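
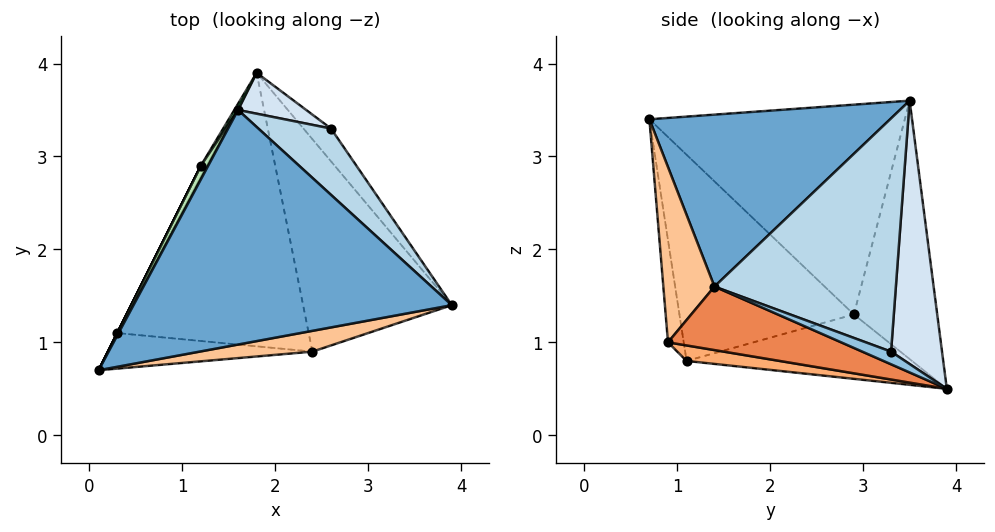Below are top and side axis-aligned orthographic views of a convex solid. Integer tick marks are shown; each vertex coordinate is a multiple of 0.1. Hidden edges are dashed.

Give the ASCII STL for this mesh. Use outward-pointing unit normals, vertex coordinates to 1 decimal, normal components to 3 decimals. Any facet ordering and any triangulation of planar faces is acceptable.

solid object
 facet normal 0.453 -0.303 0.839
  outer loop
   vertex 1.6 3.5 3.6
   vertex 0.1 0.7 3.4
   vertex 3.9 1.4 1.6
  endloop
 endfacet
 facet normal 0.417 -0.049 -0.908
  outer loop
   vertex 2.6 3.3 0.9
   vertex 3.9 1.4 1.6
   vertex 1.8 3.9 0.5
  endloop
 endfacet
 facet normal 0.759 0.606 0.236
  outer loop
   vertex 2.6 3.3 0.9
   vertex 1.6 3.5 3.6
   vertex 3.9 1.4 1.6
  endloop
 endfacet
 facet normal 0.548 0.825 0.142
  outer loop
   vertex 2.6 3.3 0.9
   vertex 1.8 3.9 0.5
   vertex 1.6 3.5 3.6
  endloop
 endfacet
 facet normal 0.392 -0.075 -0.917
  outer loop
   vertex 2.4 0.9 1.0
   vertex 1.8 3.9 0.5
   vertex 3.9 1.4 1.6
  endloop
 endfacet
 facet normal 0.080 -0.148 -0.986
  outer loop
   vertex 2.4 0.9 1.0
   vertex 0.3 1.1 0.8
   vertex 1.8 3.9 0.5
  endloop
 endfacet
 facet normal 0.253 -0.954 0.163
  outer loop
   vertex 2.4 0.9 1.0
   vertex 3.9 1.4 1.6
   vertex 0.1 0.7 3.4
  endloop
 endfacet
 facet normal -0.079 -0.984 -0.157
  outer loop
   vertex 2.4 0.9 1.0
   vertex 0.1 0.7 3.4
   vertex 0.3 1.1 0.8
  endloop
 endfacet
 facet normal -0.853 0.522 0.012
  outer loop
   vertex 1.2 2.9 1.3
   vertex 1.6 3.5 3.6
   vertex 1.8 3.9 0.5
  endloop
 endfacet
 facet normal -0.882 0.464 -0.082
  outer loop
   vertex 1.2 2.9 1.3
   vertex 1.8 3.9 0.5
   vertex 0.3 1.1 0.8
  endloop
 endfacet
 facet normal -0.882 0.470 0.031
  outer loop
   vertex 1.2 2.9 1.3
   vertex 0.1 0.7 3.4
   vertex 1.6 3.5 3.6
  endloop
 endfacet
 facet normal -0.894 0.447 0.000
  outer loop
   vertex 1.2 2.9 1.3
   vertex 0.3 1.1 0.8
   vertex 0.1 0.7 3.4
  endloop
 endfacet
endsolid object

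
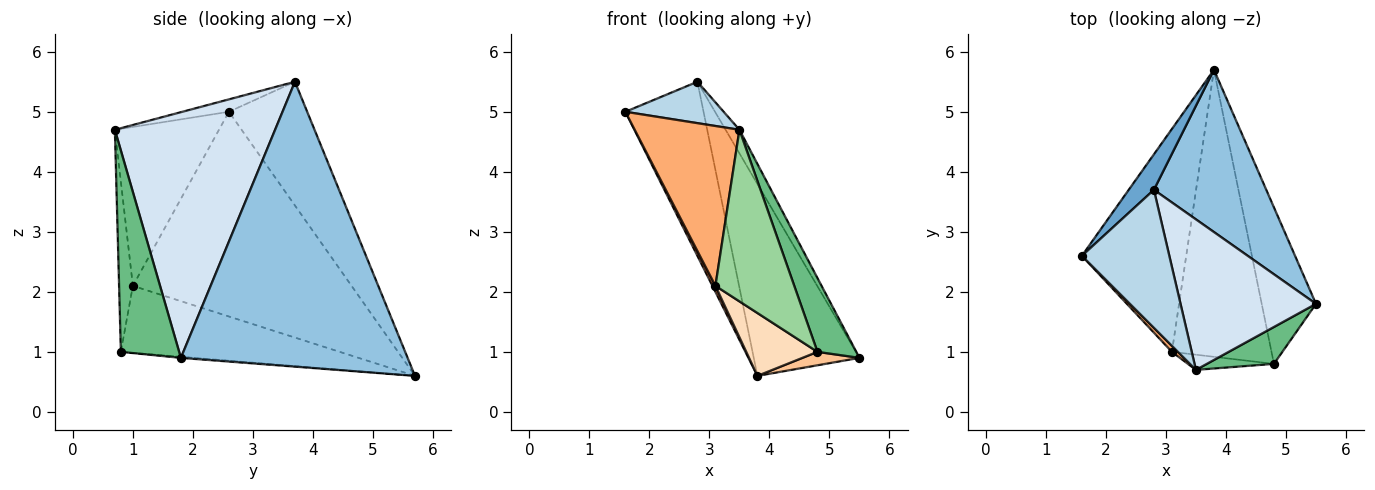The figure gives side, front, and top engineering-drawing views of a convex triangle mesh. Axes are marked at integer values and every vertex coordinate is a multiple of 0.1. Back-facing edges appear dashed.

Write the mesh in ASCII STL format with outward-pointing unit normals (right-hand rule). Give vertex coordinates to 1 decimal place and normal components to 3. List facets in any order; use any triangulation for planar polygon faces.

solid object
 facet normal -0.700 0.699 0.142
  outer loop
   vertex 2.8 3.7 5.5
   vertex 3.8 5.7 0.6
   vertex 1.6 2.6 5.0
  endloop
 endfacet
 facet normal 0.853 0.398 0.337
  outer loop
   vertex 2.8 3.7 5.5
   vertex 5.5 1.8 0.9
   vertex 3.8 5.7 0.6
  endloop
 endfacet
 facet normal -0.135 -0.285 0.949
  outer loop
   vertex 3.5 0.7 4.7
   vertex 2.8 3.7 5.5
   vertex 1.6 2.6 5.0
  endloop
 endfacet
 facet normal 0.873 0.075 0.481
  outer loop
   vertex 3.5 0.7 4.7
   vertex 5.5 1.8 0.9
   vertex 2.8 3.7 5.5
  endloop
 endfacet
 facet normal -0.891 -0.012 -0.454
  outer loop
   vertex 3.1 1.0 2.1
   vertex 1.6 2.6 5.0
   vertex 3.8 5.7 0.6
  endloop
 endfacet
 facet normal -0.705 -0.709 0.027
  outer loop
   vertex 3.1 1.0 2.1
   vertex 3.5 0.7 4.7
   vertex 1.6 2.6 5.0
  endloop
 endfacet
 facet normal -0.020 -0.085 -0.996
  outer loop
   vertex 4.8 0.8 1.0
   vertex 3.8 5.7 0.6
   vertex 5.5 1.8 0.9
  endloop
 endfacet
 facet normal -0.549 -0.179 -0.816
  outer loop
   vertex 4.8 0.8 1.0
   vertex 3.1 1.0 2.1
   vertex 3.8 5.7 0.6
  endloop
 endfacet
 facet normal 0.802 -0.535 0.267
  outer loop
   vertex 4.8 0.8 1.0
   vertex 5.5 1.8 0.9
   vertex 3.5 0.7 4.7
  endloop
 endfacet
 facet normal -0.172 -0.981 -0.087
  outer loop
   vertex 4.8 0.8 1.0
   vertex 3.5 0.7 4.7
   vertex 3.1 1.0 2.1
  endloop
 endfacet
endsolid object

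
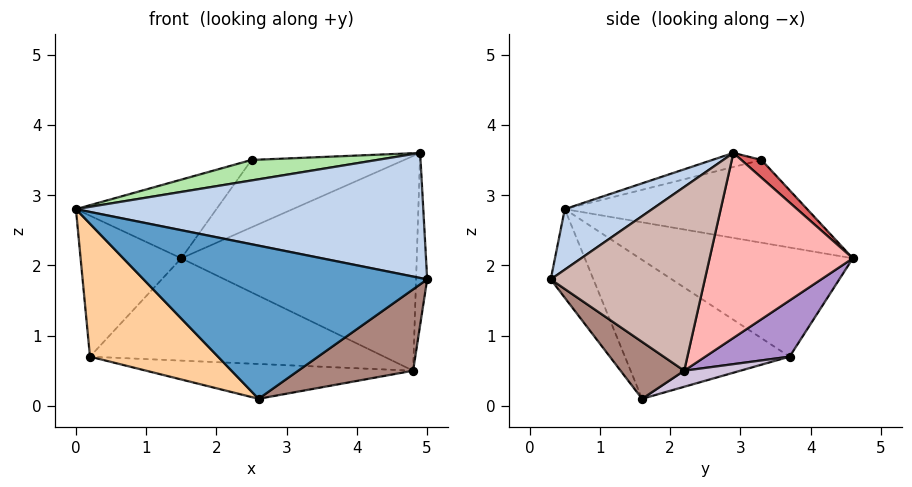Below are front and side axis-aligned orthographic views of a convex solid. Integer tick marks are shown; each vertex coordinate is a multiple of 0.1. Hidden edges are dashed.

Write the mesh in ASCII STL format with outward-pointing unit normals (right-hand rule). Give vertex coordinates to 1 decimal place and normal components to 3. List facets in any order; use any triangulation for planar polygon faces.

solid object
 facet normal -0.131 -0.868 -0.479
  outer loop
   vertex 2.6 1.6 0.1
   vertex 5.0 0.3 1.8
   vertex 0.0 0.5 2.8
  endloop
 endfacet
 facet normal 0.141 -0.560 0.817
  outer loop
   vertex 4.9 2.9 3.6
   vertex 0.0 0.5 2.8
   vertex 5.0 0.3 1.8
  endloop
 endfacet
 facet normal -0.787 0.372 0.492
  outer loop
   vertex 0.2 3.7 0.7
   vertex 0.0 0.5 2.8
   vertex 1.5 4.6 2.1
  endloop
 endfacet
 facet normal -0.555 -0.432 -0.711
  outer loop
   vertex 0.2 3.7 0.7
   vertex 2.6 1.6 0.1
   vertex 0.0 0.5 2.8
  endloop
 endfacet
 facet normal -0.587 0.340 0.735
  outer loop
   vertex 2.5 3.3 3.5
   vertex 1.5 4.6 2.1
   vertex 0.0 0.5 2.8
  endloop
 endfacet
 facet normal -0.071 -0.182 0.981
  outer loop
   vertex 2.5 3.3 3.5
   vertex 0.0 0.5 2.8
   vertex 4.9 2.9 3.6
  endloop
 endfacet
 facet normal 0.101 0.764 0.637
  outer loop
   vertex 2.5 3.3 3.5
   vertex 4.9 2.9 3.6
   vertex 1.5 4.6 2.1
  endloop
 endfacet
 facet normal 0.509 0.836 -0.205
  outer loop
   vertex 4.8 2.2 0.5
   vertex 1.5 4.6 2.1
   vertex 4.9 2.9 3.6
  endloop
 endfacet
 facet normal 0.207 0.724 -0.658
  outer loop
   vertex 4.8 2.2 0.5
   vertex 0.2 3.7 0.7
   vertex 1.5 4.6 2.1
  endloop
 endfacet
 facet normal 0.074 0.351 -0.933
  outer loop
   vertex 4.8 2.2 0.5
   vertex 2.6 1.6 0.1
   vertex 0.2 3.7 0.7
  endloop
 endfacet
 facet normal 0.288 -0.520 -0.804
  outer loop
   vertex 4.8 2.2 0.5
   vertex 5.0 0.3 1.8
   vertex 2.6 1.6 0.1
  endloop
 endfacet
 facet normal 0.996 0.072 -0.048
  outer loop
   vertex 4.8 2.2 0.5
   vertex 4.9 2.9 3.6
   vertex 5.0 0.3 1.8
  endloop
 endfacet
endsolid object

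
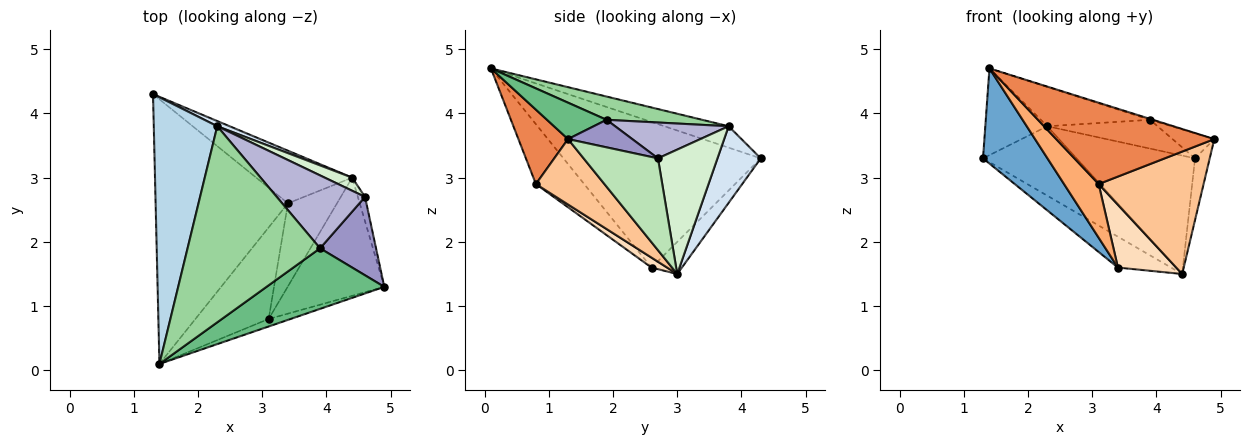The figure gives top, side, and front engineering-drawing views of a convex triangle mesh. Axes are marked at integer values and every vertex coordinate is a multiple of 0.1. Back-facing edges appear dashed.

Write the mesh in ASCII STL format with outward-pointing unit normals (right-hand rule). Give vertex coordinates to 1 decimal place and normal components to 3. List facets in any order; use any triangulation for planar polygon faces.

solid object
 facet normal -0.719 -0.235 -0.654
  outer loop
   vertex 3.4 2.6 1.6
   vertex 1.4 0.1 4.7
   vertex 1.3 4.3 3.3
  endloop
 endfacet
 facet normal -0.277 0.486 -0.829
  outer loop
   vertex 3.4 2.6 1.6
   vertex 1.3 4.3 3.3
   vertex 4.4 3.0 1.5
  endloop
 endfacet
 facet normal -0.305 0.295 0.905
  outer loop
   vertex 2.3 3.8 3.8
   vertex 1.3 4.3 3.3
   vertex 1.4 0.1 4.7
  endloop
 endfacet
 facet normal 0.419 0.905 0.068
  outer loop
   vertex 2.3 3.8 3.8
   vertex 4.4 3.0 1.5
   vertex 1.3 4.3 3.3
  endloop
 endfacet
 facet normal 0.298 -0.950 -0.088
  outer loop
   vertex 3.1 0.8 2.9
   vertex 4.9 1.3 3.6
   vertex 1.4 0.1 4.7
  endloop
 endfacet
 facet normal -0.576 -0.413 -0.705
  outer loop
   vertex 3.1 0.8 2.9
   vertex 1.4 0.1 4.7
   vertex 3.4 2.6 1.6
  endloop
 endfacet
 facet normal 0.425 -0.651 -0.628
  outer loop
   vertex 3.1 0.8 2.9
   vertex 4.4 3.0 1.5
   vertex 4.9 1.3 3.6
  endloop
 endfacet
 facet normal 0.159 -0.595 -0.788
  outer loop
   vertex 3.1 0.8 2.9
   vertex 3.4 2.6 1.6
   vertex 4.4 3.0 1.5
  endloop
 endfacet
 facet normal 0.295 0.014 0.955
  outer loop
   vertex 3.9 1.9 3.9
   vertex 1.4 0.1 4.7
   vertex 4.9 1.3 3.6
  endloop
 endfacet
 facet normal 0.170 0.194 0.966
  outer loop
   vertex 3.9 1.9 3.9
   vertex 2.3 3.8 3.8
   vertex 1.4 0.1 4.7
  endloop
 endfacet
 facet normal 0.978 0.193 -0.076
  outer loop
   vertex 4.6 2.7 3.3
   vertex 4.9 1.3 3.6
   vertex 4.4 3.0 1.5
  endloop
 endfacet
 facet normal 0.447 0.889 0.099
  outer loop
   vertex 4.6 2.7 3.3
   vertex 4.4 3.0 1.5
   vertex 2.3 3.8 3.8
  endloop
 endfacet
 facet normal 0.424 0.276 0.863
  outer loop
   vertex 4.6 2.7 3.3
   vertex 3.9 1.9 3.9
   vertex 4.9 1.3 3.6
  endloop
 endfacet
 facet normal 0.353 0.343 0.870
  outer loop
   vertex 4.6 2.7 3.3
   vertex 2.3 3.8 3.8
   vertex 3.9 1.9 3.9
  endloop
 endfacet
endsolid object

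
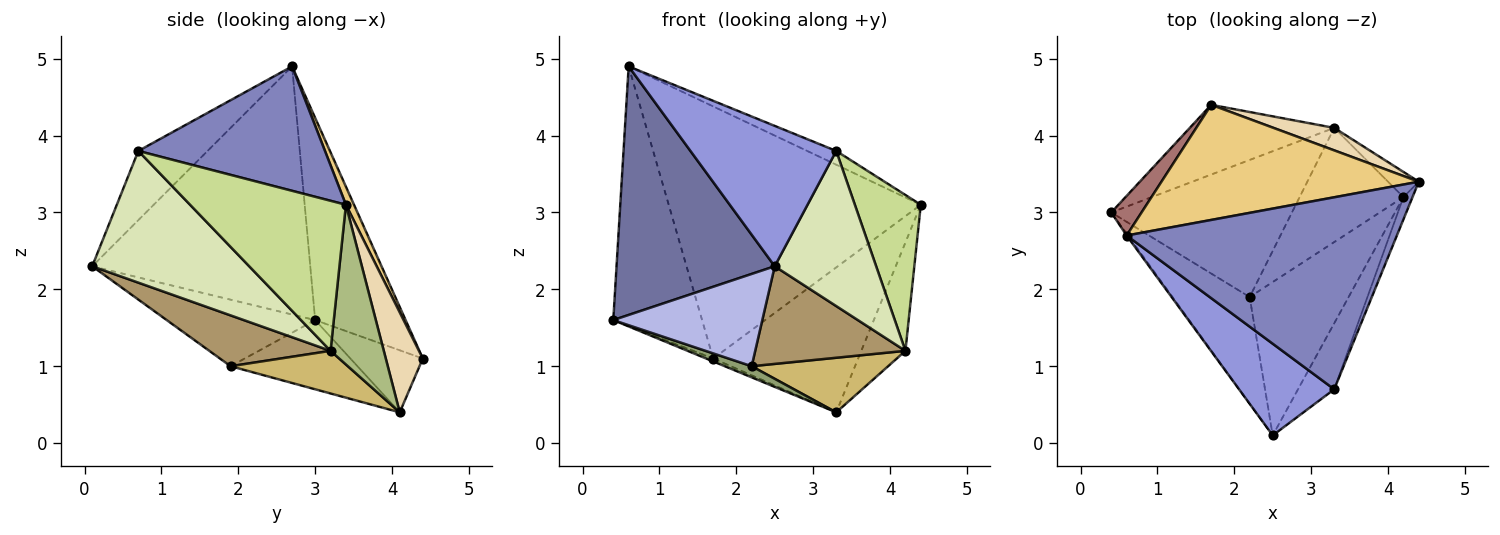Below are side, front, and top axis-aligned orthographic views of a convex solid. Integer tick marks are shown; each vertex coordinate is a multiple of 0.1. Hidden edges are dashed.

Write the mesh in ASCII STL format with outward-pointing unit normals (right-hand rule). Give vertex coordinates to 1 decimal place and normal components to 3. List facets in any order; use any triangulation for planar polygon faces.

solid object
 facet normal -0.809 -0.587 -0.004
  outer loop
   vertex 0.6 2.7 4.9
   vertex 0.4 3.0 1.6
   vertex 2.5 0.1 2.3
  endloop
 endfacet
 facet normal 0.417 0.065 0.906
  outer loop
   vertex 3.3 0.7 3.8
   vertex 4.4 3.4 3.1
   vertex 0.6 2.7 4.9
  endloop
 endfacet
 facet normal -0.369 -0.778 0.508
  outer loop
   vertex 3.3 0.7 3.8
   vertex 0.6 2.7 4.9
   vertex 2.5 0.1 2.3
  endloop
 endfacet
 facet normal -0.546 -0.548 -0.633
  outer loop
   vertex 2.2 1.9 1.0
   vertex 2.5 0.1 2.3
   vertex 0.4 3.0 1.6
  endloop
 endfacet
 facet normal -0.357 -0.076 -0.931
  outer loop
   vertex 2.2 1.9 1.0
   vertex 0.4 3.0 1.6
   vertex 3.3 4.1 0.4
  endloop
 endfacet
 facet normal 0.762 0.631 -0.147
  outer loop
   vertex 4.2 3.2 1.2
   vertex 3.3 4.1 0.4
   vertex 4.4 3.4 3.1
  endloop
 endfacet
 facet normal 0.920 -0.389 -0.056
  outer loop
   vertex 4.2 3.2 1.2
   vertex 4.4 3.4 3.1
   vertex 3.3 0.7 3.8
  endloop
 endfacet
 facet normal 0.818 -0.529 -0.225
  outer loop
   vertex 4.2 3.2 1.2
   vertex 3.3 0.7 3.8
   vertex 2.5 0.1 2.3
  endloop
 endfacet
 facet normal 0.398 -0.493 -0.774
  outer loop
   vertex 4.2 3.2 1.2
   vertex 2.5 0.1 2.3
   vertex 2.2 1.9 1.0
  endloop
 endfacet
 facet normal 0.347 -0.404 -0.846
  outer loop
   vertex 4.2 3.2 1.2
   vertex 2.2 1.9 1.0
   vertex 3.3 4.1 0.4
  endloop
 endfacet
 facet normal 0.029 0.909 0.415
  outer loop
   vertex 1.7 4.4 1.1
   vertex 0.6 2.7 4.9
   vertex 4.4 3.4 3.1
  endloop
 endfacet
 facet normal 0.245 0.958 0.149
  outer loop
   vertex 1.7 4.4 1.1
   vertex 4.4 3.4 3.1
   vertex 3.3 4.1 0.4
  endloop
 endfacet
 facet normal -0.709 0.697 0.106
  outer loop
   vertex 1.7 4.4 1.1
   vertex 0.4 3.0 1.6
   vertex 0.6 2.7 4.9
  endloop
 endfacet
 facet normal -0.394 0.038 -0.918
  outer loop
   vertex 1.7 4.4 1.1
   vertex 3.3 4.1 0.4
   vertex 0.4 3.0 1.6
  endloop
 endfacet
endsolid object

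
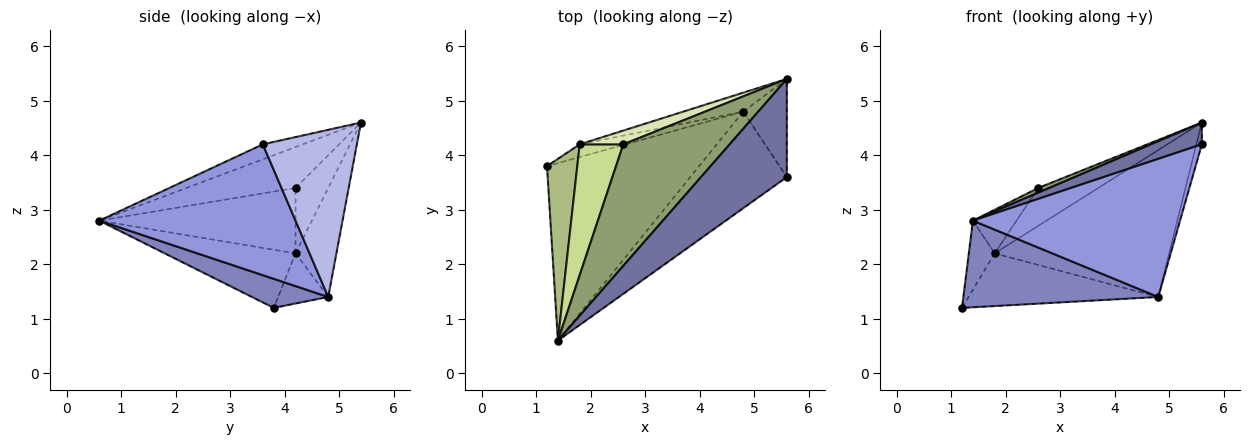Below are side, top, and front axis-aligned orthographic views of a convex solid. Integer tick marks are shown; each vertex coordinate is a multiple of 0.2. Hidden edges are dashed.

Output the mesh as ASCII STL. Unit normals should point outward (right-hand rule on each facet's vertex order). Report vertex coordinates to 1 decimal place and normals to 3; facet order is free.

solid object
 facet normal -0.168 -0.214 0.962
  outer loop
   vertex 5.6 5.4 4.6
   vertex 1.4 0.6 2.8
   vertex 5.6 3.6 4.2
  endloop
 endfacet
 facet normal 0.169 -0.432 -0.886
  outer loop
   vertex 4.8 4.8 1.4
   vertex 1.4 0.6 2.8
   vertex 1.2 3.8 1.2
  endloop
 endfacet
 facet normal 0.613 -0.647 -0.453
  outer loop
   vertex 4.8 4.8 1.4
   vertex 5.6 3.6 4.2
   vertex 1.4 0.6 2.8
  endloop
 endfacet
 facet normal 0.966 0.056 -0.252
  outer loop
   vertex 4.8 4.8 1.4
   vertex 5.6 5.4 4.6
   vertex 5.6 3.6 4.2
  endloop
 endfacet
 facet normal -0.359 -0.036 0.933
  outer loop
   vertex 2.6 4.2 3.4
   vertex 1.4 0.6 2.8
   vertex 5.6 5.4 4.6
  endloop
 endfacet
 facet normal -0.874 0.173 0.455
  outer loop
   vertex 1.8 4.2 2.2
   vertex 1.2 3.8 1.2
   vertex 1.4 0.6 2.8
  endloop
 endfacet
 facet normal -0.818 0.182 0.545
  outer loop
   vertex 1.8 4.2 2.2
   vertex 1.4 0.6 2.8
   vertex 2.6 4.2 3.4
  endloop
 endfacet
 facet normal -0.456 0.836 0.304
  outer loop
   vertex 1.8 4.2 2.2
   vertex 2.6 4.2 3.4
   vertex 5.6 5.4 4.6
  endloop
 endfacet
 facet normal -0.249 0.941 -0.227
  outer loop
   vertex 1.8 4.2 2.2
   vertex 4.8 4.8 1.4
   vertex 1.2 3.8 1.2
  endloop
 endfacet
 facet normal -0.226 0.966 -0.125
  outer loop
   vertex 1.8 4.2 2.2
   vertex 5.6 5.4 4.6
   vertex 4.8 4.8 1.4
  endloop
 endfacet
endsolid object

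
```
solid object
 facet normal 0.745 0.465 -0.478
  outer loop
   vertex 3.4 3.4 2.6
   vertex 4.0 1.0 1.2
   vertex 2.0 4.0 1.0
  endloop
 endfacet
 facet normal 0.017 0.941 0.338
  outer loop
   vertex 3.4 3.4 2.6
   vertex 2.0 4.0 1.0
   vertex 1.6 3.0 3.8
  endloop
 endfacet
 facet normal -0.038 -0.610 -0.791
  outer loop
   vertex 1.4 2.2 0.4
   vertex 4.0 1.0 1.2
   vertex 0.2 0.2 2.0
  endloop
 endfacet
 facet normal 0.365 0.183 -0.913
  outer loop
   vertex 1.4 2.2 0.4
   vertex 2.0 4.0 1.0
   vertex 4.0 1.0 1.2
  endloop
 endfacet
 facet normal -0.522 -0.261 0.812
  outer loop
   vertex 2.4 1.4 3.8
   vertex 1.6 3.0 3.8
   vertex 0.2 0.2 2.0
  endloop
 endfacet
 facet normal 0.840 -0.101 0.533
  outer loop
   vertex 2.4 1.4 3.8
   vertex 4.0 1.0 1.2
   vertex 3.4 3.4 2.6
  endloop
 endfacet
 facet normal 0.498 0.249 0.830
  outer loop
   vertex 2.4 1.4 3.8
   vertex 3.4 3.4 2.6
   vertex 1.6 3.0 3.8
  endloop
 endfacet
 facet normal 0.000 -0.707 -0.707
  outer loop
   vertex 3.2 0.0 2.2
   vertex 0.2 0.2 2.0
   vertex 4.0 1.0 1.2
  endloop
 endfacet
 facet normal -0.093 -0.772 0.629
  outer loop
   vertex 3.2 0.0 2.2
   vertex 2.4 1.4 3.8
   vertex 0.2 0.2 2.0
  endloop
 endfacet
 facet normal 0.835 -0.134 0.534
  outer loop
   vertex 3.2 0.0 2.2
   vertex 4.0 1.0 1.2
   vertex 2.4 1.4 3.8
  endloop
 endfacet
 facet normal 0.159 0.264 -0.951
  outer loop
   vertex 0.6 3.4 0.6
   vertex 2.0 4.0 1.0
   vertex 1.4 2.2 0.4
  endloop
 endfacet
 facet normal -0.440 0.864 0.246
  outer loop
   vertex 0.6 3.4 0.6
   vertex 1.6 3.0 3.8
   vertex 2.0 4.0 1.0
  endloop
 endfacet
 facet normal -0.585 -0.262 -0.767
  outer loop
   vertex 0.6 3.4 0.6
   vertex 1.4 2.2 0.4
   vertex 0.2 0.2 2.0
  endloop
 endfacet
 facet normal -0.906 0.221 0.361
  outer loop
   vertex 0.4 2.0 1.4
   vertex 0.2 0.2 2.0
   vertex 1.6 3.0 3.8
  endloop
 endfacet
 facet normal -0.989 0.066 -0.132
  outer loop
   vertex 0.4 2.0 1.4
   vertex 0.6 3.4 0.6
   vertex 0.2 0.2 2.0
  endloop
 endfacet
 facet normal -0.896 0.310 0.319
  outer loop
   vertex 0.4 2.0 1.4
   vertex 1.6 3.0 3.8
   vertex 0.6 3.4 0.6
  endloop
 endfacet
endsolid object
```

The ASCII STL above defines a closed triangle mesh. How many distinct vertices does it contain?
10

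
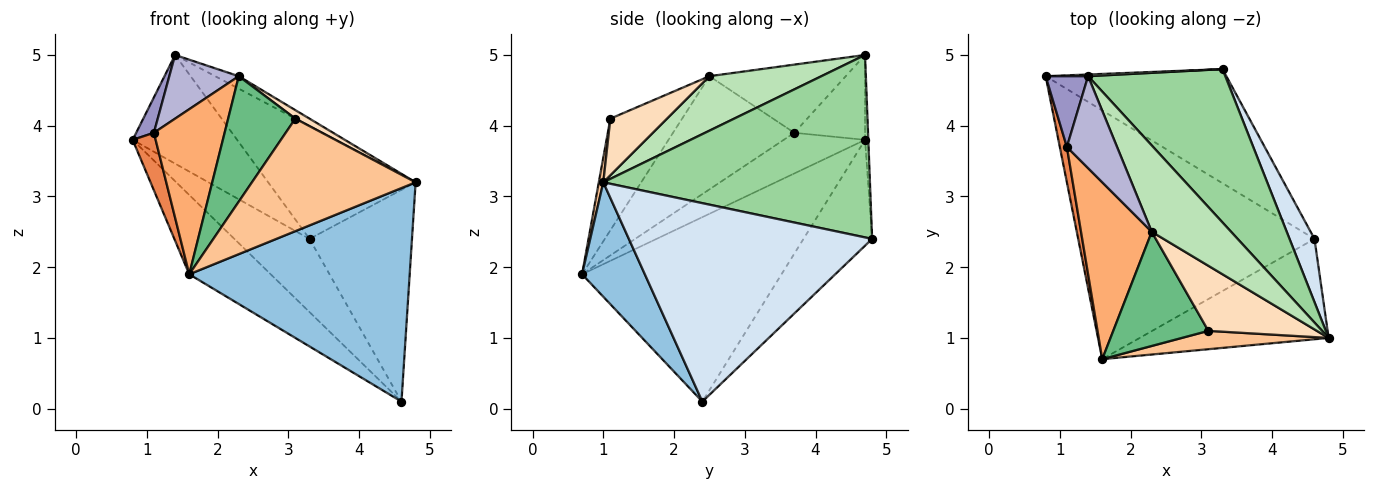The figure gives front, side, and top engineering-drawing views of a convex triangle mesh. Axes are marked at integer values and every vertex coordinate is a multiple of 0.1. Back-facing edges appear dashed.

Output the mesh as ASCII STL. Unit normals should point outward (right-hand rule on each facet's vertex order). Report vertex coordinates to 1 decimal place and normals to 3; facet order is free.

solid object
 facet normal -0.597 0.244 -0.764
  outer loop
   vertex 4.6 2.4 0.1
   vertex 1.6 0.7 1.9
   vertex 0.8 4.7 3.8
  endloop
 endfacet
 facet normal 0.249 -0.876 -0.412
  outer loop
   vertex 4.6 2.4 0.1
   vertex 4.8 1.0 3.2
   vertex 1.6 0.7 1.9
  endloop
 endfacet
 facet normal -0.442 0.484 -0.755
  outer loop
   vertex 3.3 4.8 2.4
   vertex 4.6 2.4 0.1
   vertex 0.8 4.7 3.8
  endloop
 endfacet
 facet normal 0.915 0.386 0.115
  outer loop
   vertex 3.3 4.8 2.4
   vertex 4.8 1.0 3.2
   vertex 4.6 2.4 0.1
  endloop
 endfacet
 facet normal -0.949 -0.268 0.165
  outer loop
   vertex 1.1 3.7 3.9
   vertex 0.8 4.7 3.8
   vertex 1.6 0.7 1.9
  endloop
 endfacet
 facet normal -0.760 -0.443 0.475
  outer loop
   vertex 1.1 3.7 3.9
   vertex 1.6 0.7 1.9
   vertex 2.3 2.5 4.7
  endloop
 endfacet
 facet normal 0.027 -0.987 0.161
  outer loop
   vertex 3.1 1.1 4.1
   vertex 1.6 0.7 1.9
   vertex 4.8 1.0 3.2
  endloop
 endfacet
 facet normal 0.460 -0.115 0.881
  outer loop
   vertex 3.1 1.1 4.1
   vertex 4.8 1.0 3.2
   vertex 2.3 2.5 4.7
  endloop
 endfacet
 facet normal -0.620 -0.580 0.528
  outer loop
   vertex 3.1 1.1 4.1
   vertex 2.3 2.5 4.7
   vertex 1.6 0.7 1.9
  endloop
 endfacet
 facet normal 0.731 0.404 0.550
  outer loop
   vertex 1.4 4.7 5.0
   vertex 4.8 1.0 3.2
   vertex 3.3 4.8 2.4
  endloop
 endfacet
 facet normal 0.562 0.118 0.819
  outer loop
   vertex 1.4 4.7 5.0
   vertex 2.3 2.5 4.7
   vertex 4.8 1.0 3.2
  endloop
 endfacet
 facet normal -0.031 0.999 0.016
  outer loop
   vertex 1.4 4.7 5.0
   vertex 3.3 4.8 2.4
   vertex 0.8 4.7 3.8
  endloop
 endfacet
 facet normal -0.873 -0.218 0.436
  outer loop
   vertex 1.4 4.7 5.0
   vertex 0.8 4.7 3.8
   vertex 1.1 3.7 3.9
  endloop
 endfacet
 facet normal -0.745 -0.380 0.548
  outer loop
   vertex 1.4 4.7 5.0
   vertex 1.1 3.7 3.9
   vertex 2.3 2.5 4.7
  endloop
 endfacet
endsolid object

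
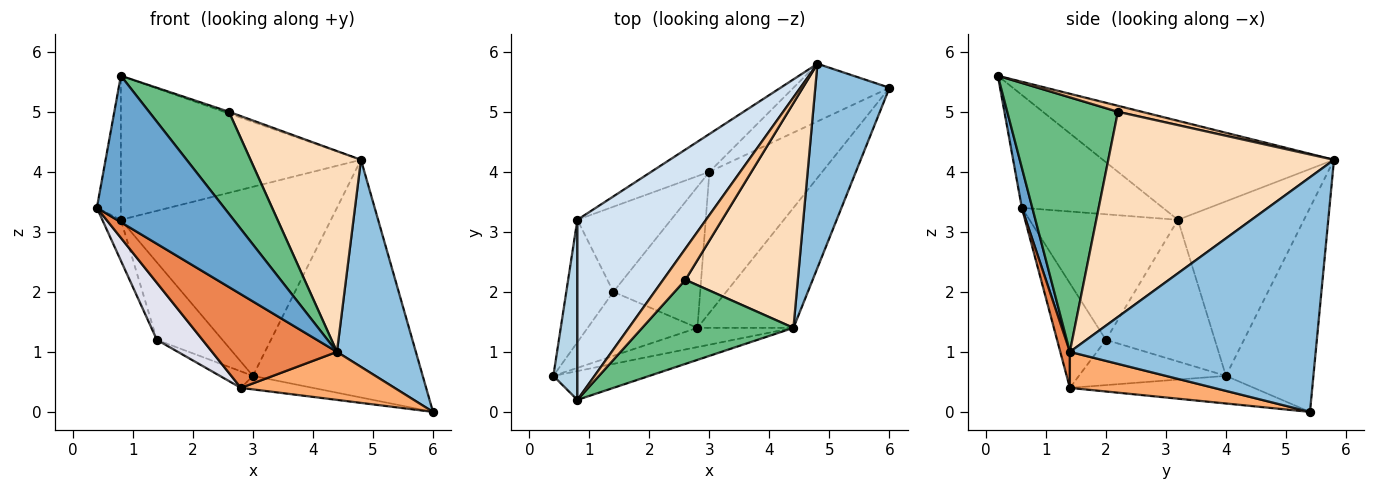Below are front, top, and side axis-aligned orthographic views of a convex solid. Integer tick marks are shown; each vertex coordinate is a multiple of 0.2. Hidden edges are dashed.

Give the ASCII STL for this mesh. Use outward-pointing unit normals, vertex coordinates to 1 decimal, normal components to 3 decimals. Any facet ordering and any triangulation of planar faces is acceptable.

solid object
 facet normal 0.080 -0.978 -0.192
  outer loop
   vertex 4.4 1.4 1.0
   vertex 0.8 0.2 5.6
   vertex 0.4 0.6 3.4
  endloop
 endfacet
 facet normal 0.912 -0.293 0.288
  outer loop
   vertex 4.4 1.4 1.0
   vertex 6.0 5.4 0.0
   vertex 4.8 5.8 4.2
  endloop
 endfacet
 facet normal -0.965 0.164 0.205
  outer loop
   vertex 0.8 3.2 3.2
   vertex 0.4 0.6 3.4
   vertex 0.8 0.2 5.6
  endloop
 endfacet
 facet normal -0.515 0.535 0.669
  outer loop
   vertex 0.8 3.2 3.2
   vertex 0.8 0.2 5.6
   vertex 4.8 5.8 4.2
  endloop
 endfacet
 facet normal 0.075 -0.977 -0.200
  outer loop
   vertex 2.8 1.4 0.4
   vertex 4.4 1.4 1.0
   vertex 0.4 0.6 3.4
  endloop
 endfacet
 facet normal 0.329 -0.351 -0.877
  outer loop
   vertex 2.8 1.4 0.4
   vertex 6.0 5.4 0.0
   vertex 4.4 1.4 1.0
  endloop
 endfacet
 facet normal 0.260 0.056 0.964
  outer loop
   vertex 2.6 2.2 5.0
   vertex 4.8 5.8 4.2
   vertex 0.8 0.2 5.6
  endloop
 endfacet
 facet normal 0.806 -0.394 0.442
  outer loop
   vertex 2.6 2.2 5.0
   vertex 4.4 1.4 1.0
   vertex 4.8 5.8 4.2
  endloop
 endfacet
 facet normal 0.730 -0.527 0.434
  outer loop
   vertex 2.6 2.2 5.0
   vertex 0.8 0.2 5.6
   vertex 4.4 1.4 1.0
  endloop
 endfacet
 facet normal -0.448 0.869 -0.211
  outer loop
   vertex 3.0 4.0 0.6
   vertex 4.8 5.8 4.2
   vertex 6.0 5.4 0.0
  endloop
 endfacet
 facet normal -0.507 0.845 -0.169
  outer loop
   vertex 3.0 4.0 0.6
   vertex 0.8 3.2 3.2
   vertex 4.8 5.8 4.2
  endloop
 endfacet
 facet normal -0.237 0.093 -0.967
  outer loop
   vertex 3.0 4.0 0.6
   vertex 6.0 5.4 0.0
   vertex 2.8 1.4 0.4
  endloop
 endfacet
 facet normal -0.746 0.449 -0.493
  outer loop
   vertex 1.4 2.0 1.2
   vertex 0.8 3.2 3.2
   vertex 3.0 4.0 0.6
  endloop
 endfacet
 facet normal -0.460 0.103 -0.882
  outer loop
   vertex 1.4 2.0 1.2
   vertex 3.0 4.0 0.6
   vertex 2.8 1.4 0.4
  endloop
 endfacet
 facet normal -0.930 0.116 -0.349
  outer loop
   vertex 1.4 2.0 1.2
   vertex 0.4 0.6 3.4
   vertex 0.8 3.2 3.2
  endloop
 endfacet
 facet normal -0.580 -0.542 -0.608
  outer loop
   vertex 1.4 2.0 1.2
   vertex 2.8 1.4 0.4
   vertex 0.4 0.6 3.4
  endloop
 endfacet
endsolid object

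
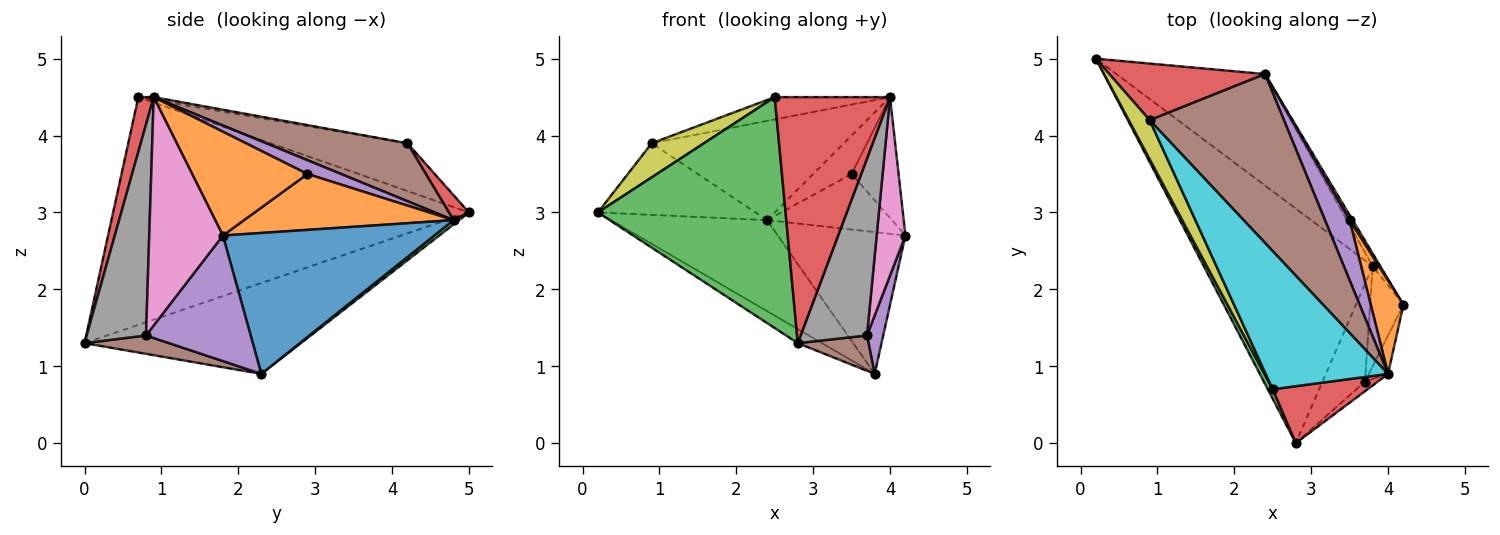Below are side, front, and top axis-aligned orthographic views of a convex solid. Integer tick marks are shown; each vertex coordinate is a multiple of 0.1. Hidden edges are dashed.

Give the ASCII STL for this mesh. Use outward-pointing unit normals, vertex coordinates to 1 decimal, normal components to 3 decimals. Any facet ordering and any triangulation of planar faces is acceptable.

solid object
 facet normal -0.473 0.053 -0.879
  outer loop
   vertex 3.8 2.3 0.9
   vertex 2.8 0.0 1.3
   vertex 0.2 5.0 3.0
  endloop
 endfacet
 facet normal 0.889 0.362 0.280
  outer loop
   vertex 3.5 2.9 3.5
   vertex 4.0 0.9 4.5
   vertex 4.2 1.8 2.7
  endloop
 endfacet
 facet normal -0.884 -0.466 0.019
  outer loop
   vertex 2.5 0.7 4.5
   vertex 0.2 5.0 3.0
   vertex 2.8 0.0 1.3
  endloop
 endfacet
 facet normal 0.129 -0.966 0.223
  outer loop
   vertex 2.5 0.7 4.5
   vertex 2.8 0.0 1.3
   vertex 4.0 0.9 4.5
  endloop
 endfacet
 facet normal 0.956 -0.148 -0.254
  outer loop
   vertex 3.7 0.8 1.4
   vertex 3.8 2.3 0.9
   vertex 4.2 1.8 2.7
  endloop
 endfacet
 facet normal 0.377 -0.315 -0.871
  outer loop
   vertex 3.7 0.8 1.4
   vertex 2.8 0.0 1.3
   vertex 3.8 2.3 0.9
  endloop
 endfacet
 facet normal 0.929 -0.363 -0.078
  outer loop
   vertex 3.7 0.8 1.4
   vertex 4.2 1.8 2.7
   vertex 4.0 0.9 4.5
  endloop
 endfacet
 facet normal 0.666 -0.745 -0.040
  outer loop
   vertex 3.7 0.8 1.4
   vertex 4.0 0.9 4.5
   vertex 2.8 0.0 1.3
  endloop
 endfacet
 facet normal -0.865 -0.330 0.379
  outer loop
   vertex 0.9 4.2 3.9
   vertex 0.2 5.0 3.0
   vertex 2.5 0.7 4.5
  endloop
 endfacet
 facet normal -0.021 0.159 0.987
  outer loop
   vertex 0.9 4.2 3.9
   vertex 2.5 0.7 4.5
   vertex 4.0 0.9 4.5
  endloop
 endfacet
 facet normal 0.855 0.516 -0.047
  outer loop
   vertex 2.4 4.8 2.9
   vertex 4.2 1.8 2.7
   vertex 3.8 2.3 0.9
  endloop
 endfacet
 facet normal 0.858 0.512 0.047
  outer loop
   vertex 2.4 4.8 2.9
   vertex 3.5 2.9 3.5
   vertex 4.2 1.8 2.7
  endloop
 endfacet
 facet normal 0.022 0.632 -0.775
  outer loop
   vertex 2.4 4.8 2.9
   vertex 3.8 2.3 0.9
   vertex 0.2 5.0 3.0
  endloop
 endfacet
 facet normal 0.099 0.781 0.617
  outer loop
   vertex 2.4 4.8 2.9
   vertex 0.2 5.0 3.0
   vertex 0.9 4.2 3.9
  endloop
 endfacet
 facet normal 0.427 0.488 0.762
  outer loop
   vertex 2.4 4.8 2.9
   vertex 4.0 0.9 4.5
   vertex 3.5 2.9 3.5
  endloop
 endfacet
 facet normal 0.349 0.475 0.808
  outer loop
   vertex 2.4 4.8 2.9
   vertex 0.9 4.2 3.9
   vertex 4.0 0.9 4.5
  endloop
 endfacet
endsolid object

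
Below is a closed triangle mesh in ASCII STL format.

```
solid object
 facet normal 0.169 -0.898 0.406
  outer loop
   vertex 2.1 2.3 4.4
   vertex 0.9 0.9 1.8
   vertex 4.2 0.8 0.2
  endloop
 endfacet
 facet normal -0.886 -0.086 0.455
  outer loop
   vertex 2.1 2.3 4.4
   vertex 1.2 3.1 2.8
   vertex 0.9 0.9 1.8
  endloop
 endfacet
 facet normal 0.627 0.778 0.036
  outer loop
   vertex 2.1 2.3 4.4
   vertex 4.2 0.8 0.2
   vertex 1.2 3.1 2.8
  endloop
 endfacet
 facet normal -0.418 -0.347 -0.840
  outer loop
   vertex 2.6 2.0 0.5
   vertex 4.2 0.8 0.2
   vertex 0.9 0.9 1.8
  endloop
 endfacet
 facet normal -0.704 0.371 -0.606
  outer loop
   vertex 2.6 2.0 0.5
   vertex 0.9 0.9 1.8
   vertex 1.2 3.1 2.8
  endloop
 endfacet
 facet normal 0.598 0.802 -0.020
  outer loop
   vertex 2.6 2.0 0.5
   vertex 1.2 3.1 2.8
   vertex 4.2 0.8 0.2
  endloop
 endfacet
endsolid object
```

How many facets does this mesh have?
6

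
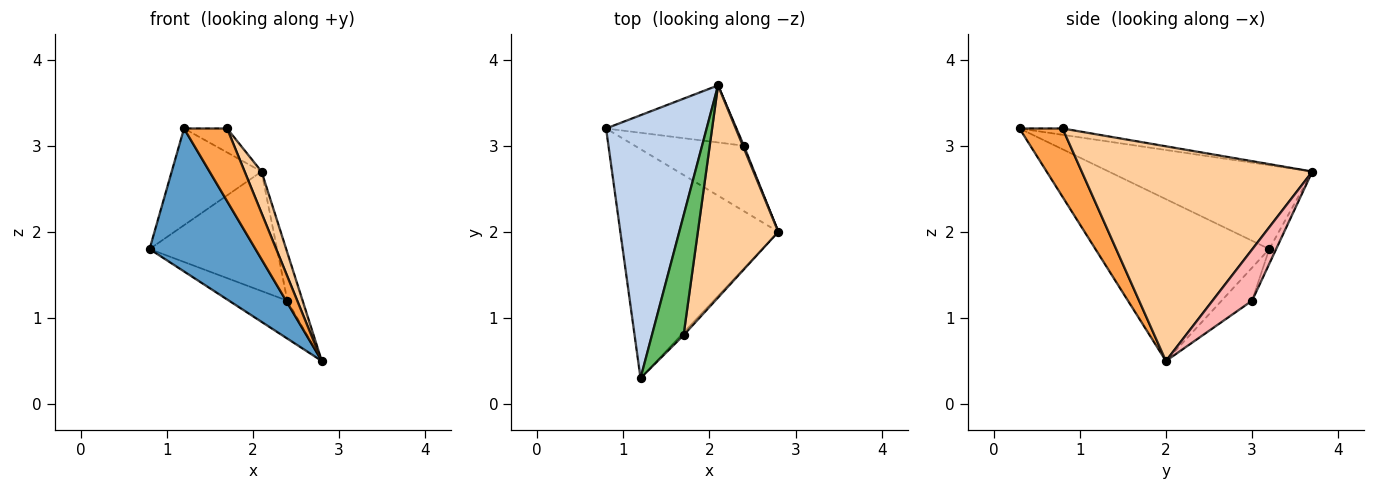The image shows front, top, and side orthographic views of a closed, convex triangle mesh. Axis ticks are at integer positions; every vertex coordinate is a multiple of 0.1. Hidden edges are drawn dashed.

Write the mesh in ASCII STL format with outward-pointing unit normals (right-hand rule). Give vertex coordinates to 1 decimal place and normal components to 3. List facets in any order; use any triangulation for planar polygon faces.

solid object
 facet normal -0.656 -0.400 -0.640
  outer loop
   vertex 1.2 0.3 3.2
   vertex 0.8 3.2 1.8
   vertex 2.8 2.0 0.5
  endloop
 endfacet
 facet normal -0.616 0.272 0.739
  outer loop
   vertex 2.1 3.7 2.7
   vertex 0.8 3.2 1.8
   vertex 1.2 0.3 3.2
  endloop
 endfacet
 facet normal 0.707 -0.707 -0.026
  outer loop
   vertex 1.7 0.8 3.2
   vertex 1.2 0.3 3.2
   vertex 2.8 2.0 0.5
  endloop
 endfacet
 facet normal 0.934 -0.068 0.350
  outer loop
   vertex 1.7 0.8 3.2
   vertex 2.8 2.0 0.5
   vertex 2.1 3.7 2.7
  endloop
 endfacet
 facet normal -0.192 0.192 0.962
  outer loop
   vertex 1.7 0.8 3.2
   vertex 2.1 3.7 2.7
   vertex 1.2 0.3 3.2
  endloop
 endfacet
 facet normal -0.253 0.485 -0.837
  outer loop
   vertex 2.4 3.0 1.2
   vertex 2.8 2.0 0.5
   vertex 0.8 3.2 1.8
  endloop
 endfacet
 facet normal -0.049 0.901 -0.430
  outer loop
   vertex 2.4 3.0 1.2
   vertex 0.8 3.2 1.8
   vertex 2.1 3.7 2.7
  endloop
 endfacet
 facet normal 0.933 0.360 0.018
  outer loop
   vertex 2.4 3.0 1.2
   vertex 2.1 3.7 2.7
   vertex 2.8 2.0 0.5
  endloop
 endfacet
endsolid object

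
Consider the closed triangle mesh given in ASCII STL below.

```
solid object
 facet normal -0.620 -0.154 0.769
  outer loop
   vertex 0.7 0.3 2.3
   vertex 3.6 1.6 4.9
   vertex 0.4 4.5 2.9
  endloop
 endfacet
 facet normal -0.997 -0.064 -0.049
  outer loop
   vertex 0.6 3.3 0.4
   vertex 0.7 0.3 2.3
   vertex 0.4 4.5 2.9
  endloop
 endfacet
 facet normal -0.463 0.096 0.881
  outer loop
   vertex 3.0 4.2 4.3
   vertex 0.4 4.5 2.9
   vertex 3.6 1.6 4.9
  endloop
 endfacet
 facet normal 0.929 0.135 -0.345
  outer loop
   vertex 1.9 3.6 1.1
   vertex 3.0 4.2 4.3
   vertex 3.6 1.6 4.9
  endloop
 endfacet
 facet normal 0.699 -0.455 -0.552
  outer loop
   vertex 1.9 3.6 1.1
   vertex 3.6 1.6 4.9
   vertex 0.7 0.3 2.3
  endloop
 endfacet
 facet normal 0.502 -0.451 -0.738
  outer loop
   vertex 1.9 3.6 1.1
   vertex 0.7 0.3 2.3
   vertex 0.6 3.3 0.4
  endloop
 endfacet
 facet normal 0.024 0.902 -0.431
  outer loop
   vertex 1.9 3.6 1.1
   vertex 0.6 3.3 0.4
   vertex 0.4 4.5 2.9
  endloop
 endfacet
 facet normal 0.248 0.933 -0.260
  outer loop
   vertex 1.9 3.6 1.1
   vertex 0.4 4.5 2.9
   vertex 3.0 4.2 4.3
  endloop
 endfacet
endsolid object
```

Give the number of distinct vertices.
6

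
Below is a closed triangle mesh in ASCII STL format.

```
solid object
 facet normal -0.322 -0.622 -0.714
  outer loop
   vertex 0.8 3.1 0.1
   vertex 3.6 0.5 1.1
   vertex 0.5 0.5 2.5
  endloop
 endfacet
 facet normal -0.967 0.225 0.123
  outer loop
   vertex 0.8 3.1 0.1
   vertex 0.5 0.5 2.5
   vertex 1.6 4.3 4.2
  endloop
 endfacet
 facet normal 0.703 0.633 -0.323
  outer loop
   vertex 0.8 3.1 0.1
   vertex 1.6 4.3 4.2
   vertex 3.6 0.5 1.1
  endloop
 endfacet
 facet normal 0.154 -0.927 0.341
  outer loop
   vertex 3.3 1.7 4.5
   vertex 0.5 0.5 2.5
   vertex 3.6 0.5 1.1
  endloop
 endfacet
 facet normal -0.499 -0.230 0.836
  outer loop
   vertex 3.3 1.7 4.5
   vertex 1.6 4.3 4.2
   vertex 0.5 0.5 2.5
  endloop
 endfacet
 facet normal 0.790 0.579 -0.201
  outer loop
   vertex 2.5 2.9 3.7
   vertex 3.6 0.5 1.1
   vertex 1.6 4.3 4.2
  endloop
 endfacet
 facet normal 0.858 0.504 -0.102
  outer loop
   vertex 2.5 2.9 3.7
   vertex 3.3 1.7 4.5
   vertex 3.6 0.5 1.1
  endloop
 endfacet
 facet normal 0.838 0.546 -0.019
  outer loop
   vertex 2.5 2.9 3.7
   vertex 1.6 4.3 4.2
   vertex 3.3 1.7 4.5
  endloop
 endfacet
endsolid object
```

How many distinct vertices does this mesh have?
6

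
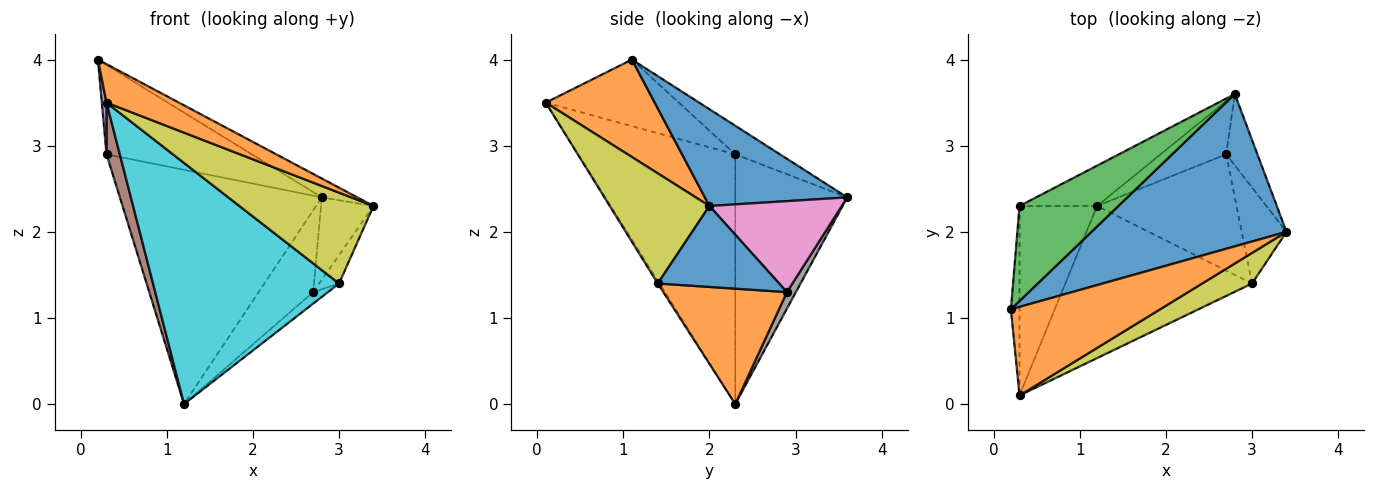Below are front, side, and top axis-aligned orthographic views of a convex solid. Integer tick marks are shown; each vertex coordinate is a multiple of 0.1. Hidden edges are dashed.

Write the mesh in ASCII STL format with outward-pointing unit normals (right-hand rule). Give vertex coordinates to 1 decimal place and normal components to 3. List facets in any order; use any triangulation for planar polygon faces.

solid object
 facet normal 0.442 0.110 0.890
  outer loop
   vertex 2.8 3.6 2.4
   vertex 0.2 1.1 4.0
   vertex 3.4 2.0 2.3
  endloop
 endfacet
 facet normal 0.514 -0.342 0.787
  outer loop
   vertex 0.3 0.1 3.5
   vertex 3.4 2.0 2.3
   vertex 0.2 1.1 4.0
  endloop
 endfacet
 facet normal -0.206 0.670 0.713
  outer loop
   vertex 0.3 2.3 2.9
   vertex 0.2 1.1 4.0
   vertex 2.8 3.6 2.4
  endloop
 endfacet
 facet normal -0.479 0.865 -0.149
  outer loop
   vertex 0.3 2.3 2.9
   vertex 2.8 3.6 2.4
   vertex 1.2 2.3 0.0
  endloop
 endfacet
 facet normal -0.991 -0.035 -0.128
  outer loop
   vertex 0.3 2.3 2.9
   vertex 0.3 0.1 3.5
   vertex 0.2 1.1 4.0
  endloop
 endfacet
 facet normal -0.952 -0.081 -0.295
  outer loop
   vertex 0.3 2.3 2.9
   vertex 1.2 2.3 0.0
   vertex 0.3 0.1 3.5
  endloop
 endfacet
 facet normal 0.886 0.351 -0.304
  outer loop
   vertex 2.7 2.9 1.3
   vertex 2.8 3.6 2.4
   vertex 3.4 2.0 2.3
  endloop
 endfacet
 facet normal 0.137 0.830 -0.541
  outer loop
   vertex 2.7 2.9 1.3
   vertex 1.2 2.3 0.0
   vertex 2.8 3.6 2.4
  endloop
 endfacet
 facet normal 0.576 -0.775 0.261
  outer loop
   vertex 3.0 1.4 1.4
   vertex 3.4 2.0 2.3
   vertex 0.3 0.1 3.5
  endloop
 endfacet
 facet normal -0.008 -0.846 -0.534
  outer loop
   vertex 3.0 1.4 1.4
   vertex 0.3 0.1 3.5
   vertex 1.2 2.3 0.0
  endloop
 endfacet
 facet normal 0.866 0.141 -0.479
  outer loop
   vertex 3.0 1.4 1.4
   vertex 2.7 2.9 1.3
   vertex 3.4 2.0 2.3
  endloop
 endfacet
 facet normal 0.636 0.076 -0.768
  outer loop
   vertex 3.0 1.4 1.4
   vertex 1.2 2.3 0.0
   vertex 2.7 2.9 1.3
  endloop
 endfacet
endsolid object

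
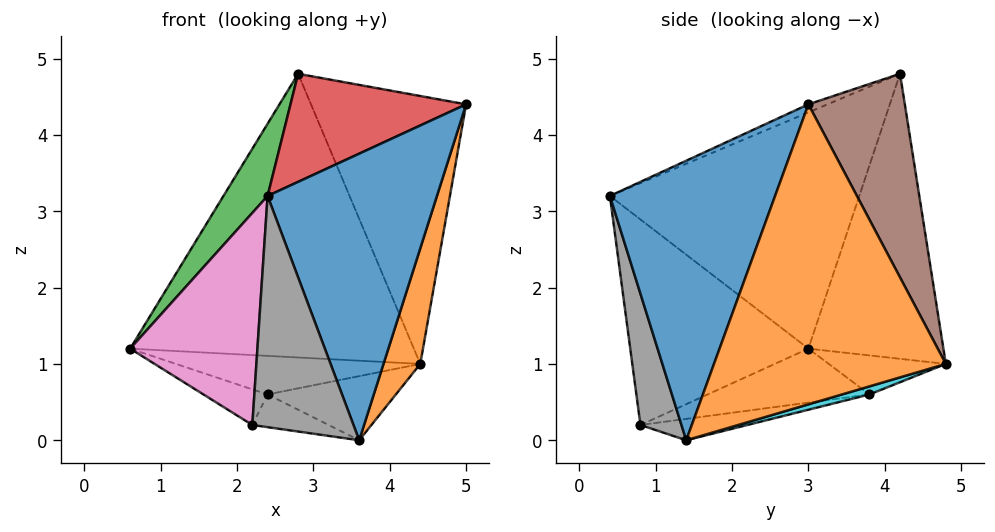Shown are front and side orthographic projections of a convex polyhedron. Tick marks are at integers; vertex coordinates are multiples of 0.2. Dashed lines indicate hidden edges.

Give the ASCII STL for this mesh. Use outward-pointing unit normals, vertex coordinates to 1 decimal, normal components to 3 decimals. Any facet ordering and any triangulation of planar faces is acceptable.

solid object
 facet normal 0.698 -0.715 0.038
  outer loop
   vertex 3.6 1.4 0.0
   vertex 5.0 3.0 4.4
   vertex 2.4 0.4 3.2
  endloop
 endfacet
 facet normal 0.956 -0.152 -0.249
  outer loop
   vertex 4.4 4.8 1.0
   vertex 5.0 3.0 4.4
   vertex 3.6 1.4 0.0
  endloop
 endfacet
 facet normal -0.822 -0.145 0.551
  outer loop
   vertex 2.8 4.2 4.8
   vertex 0.6 3.0 1.2
   vertex 2.4 0.4 3.2
  endloop
 endfacet
 facet normal -0.042 -0.384 0.922
  outer loop
   vertex 2.8 4.2 4.8
   vertex 2.4 0.4 3.2
   vertex 5.0 3.0 4.4
  endloop
 endfacet
 facet normal -0.429 0.902 -0.038
  outer loop
   vertex 2.8 4.2 4.8
   vertex 4.4 4.8 1.0
   vertex 0.6 3.0 1.2
  endloop
 endfacet
 facet normal 0.497 0.800 0.336
  outer loop
   vertex 2.8 4.2 4.8
   vertex 5.0 3.0 4.4
   vertex 4.4 4.8 1.0
  endloop
 endfacet
 facet normal -0.814 -0.581 -0.023
  outer loop
   vertex 2.2 0.8 0.2
   vertex 2.4 0.4 3.2
   vertex 0.6 3.0 1.2
  endloop
 endfacet
 facet normal 0.372 -0.917 -0.147
  outer loop
   vertex 2.2 0.8 0.2
   vertex 3.6 1.4 0.0
   vertex 2.4 0.4 3.2
  endloop
 endfacet
 facet normal -0.430 0.898 -0.094
  outer loop
   vertex 2.4 3.8 0.6
   vertex 0.6 3.0 1.2
   vertex 4.4 4.8 1.0
  endloop
 endfacet
 facet normal 0.058 0.269 -0.961
  outer loop
   vertex 2.4 3.8 0.6
   vertex 4.4 4.8 1.0
   vertex 3.6 1.4 0.0
  endloop
 endfacet
 facet normal -0.371 0.147 -0.917
  outer loop
   vertex 2.4 3.8 0.6
   vertex 2.2 0.8 0.2
   vertex 0.6 3.0 1.2
  endloop
 endfacet
 facet normal -0.200 0.143 -0.969
  outer loop
   vertex 2.4 3.8 0.6
   vertex 3.6 1.4 0.0
   vertex 2.2 0.8 0.2
  endloop
 endfacet
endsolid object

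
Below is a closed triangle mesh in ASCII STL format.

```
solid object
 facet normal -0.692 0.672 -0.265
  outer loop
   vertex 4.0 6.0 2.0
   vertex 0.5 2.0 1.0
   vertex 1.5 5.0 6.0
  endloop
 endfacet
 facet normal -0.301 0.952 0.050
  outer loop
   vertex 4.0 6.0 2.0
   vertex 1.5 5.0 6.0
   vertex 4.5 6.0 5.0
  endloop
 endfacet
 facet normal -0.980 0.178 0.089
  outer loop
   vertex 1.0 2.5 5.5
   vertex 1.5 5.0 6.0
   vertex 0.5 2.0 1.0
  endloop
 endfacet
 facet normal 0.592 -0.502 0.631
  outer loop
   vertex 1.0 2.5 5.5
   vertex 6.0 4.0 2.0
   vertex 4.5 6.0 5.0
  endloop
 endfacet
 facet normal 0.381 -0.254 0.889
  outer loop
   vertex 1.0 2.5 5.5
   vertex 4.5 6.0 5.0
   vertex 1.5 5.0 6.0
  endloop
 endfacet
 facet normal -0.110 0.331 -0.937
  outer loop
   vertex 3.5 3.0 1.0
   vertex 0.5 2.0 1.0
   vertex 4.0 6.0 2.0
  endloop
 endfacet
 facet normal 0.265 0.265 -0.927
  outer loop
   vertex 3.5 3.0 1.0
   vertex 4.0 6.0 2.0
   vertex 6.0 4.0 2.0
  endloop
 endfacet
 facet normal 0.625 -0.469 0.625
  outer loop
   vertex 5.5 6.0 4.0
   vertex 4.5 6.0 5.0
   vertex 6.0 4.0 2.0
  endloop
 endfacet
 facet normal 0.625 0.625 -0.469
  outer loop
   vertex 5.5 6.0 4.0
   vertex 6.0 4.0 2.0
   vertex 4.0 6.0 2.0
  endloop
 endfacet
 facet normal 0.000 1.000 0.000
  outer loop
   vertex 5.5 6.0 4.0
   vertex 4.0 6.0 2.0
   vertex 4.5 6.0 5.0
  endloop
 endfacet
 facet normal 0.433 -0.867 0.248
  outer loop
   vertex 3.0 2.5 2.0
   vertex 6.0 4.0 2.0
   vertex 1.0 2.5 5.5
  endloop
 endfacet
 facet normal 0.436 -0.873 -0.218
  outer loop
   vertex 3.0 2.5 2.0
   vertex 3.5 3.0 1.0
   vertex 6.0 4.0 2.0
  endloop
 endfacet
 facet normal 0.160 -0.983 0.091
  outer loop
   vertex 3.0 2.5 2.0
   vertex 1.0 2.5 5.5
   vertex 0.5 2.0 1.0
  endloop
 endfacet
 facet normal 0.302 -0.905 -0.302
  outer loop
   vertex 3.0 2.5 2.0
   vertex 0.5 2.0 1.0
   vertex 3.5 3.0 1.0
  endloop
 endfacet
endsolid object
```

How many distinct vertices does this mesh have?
9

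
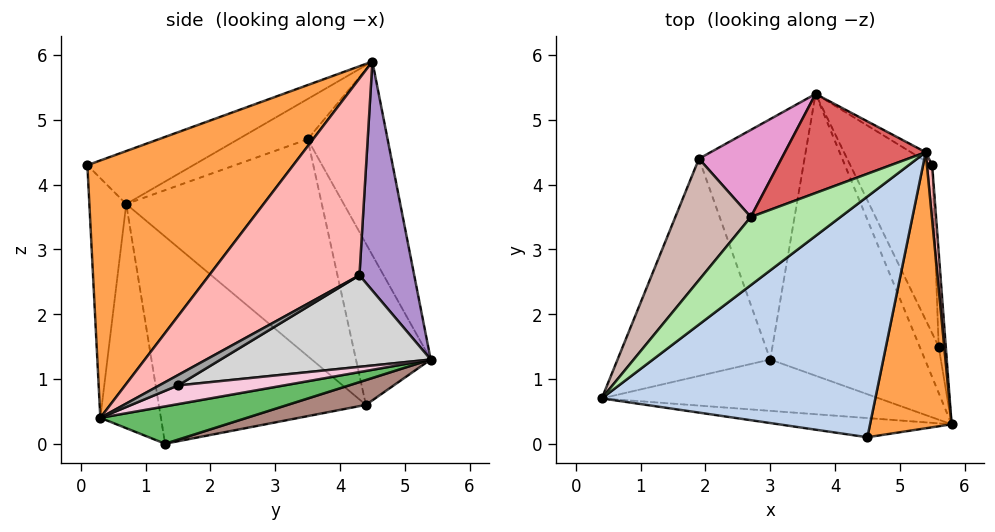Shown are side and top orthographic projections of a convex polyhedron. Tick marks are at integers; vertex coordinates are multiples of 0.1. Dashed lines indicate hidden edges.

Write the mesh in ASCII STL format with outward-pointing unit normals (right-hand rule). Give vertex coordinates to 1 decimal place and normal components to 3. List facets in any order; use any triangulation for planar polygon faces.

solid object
 facet normal -0.131 -0.987 -0.094
  outer loop
   vertex 4.5 0.1 4.3
   vertex 0.4 0.7 3.7
   vertex 5.8 0.3 0.4
  endloop
 endfacet
 facet normal -0.181 -0.303 0.936
  outer loop
   vertex 4.5 0.1 4.3
   vertex 5.4 4.5 5.9
   vertex 0.4 0.7 3.7
  endloop
 endfacet
 facet normal 0.912 -0.292 0.289
  outer loop
   vertex 4.5 0.1 4.3
   vertex 5.8 0.3 0.4
   vertex 5.4 4.5 5.9
  endloop
 endfacet
 facet normal -0.273 -0.901 -0.338
  outer loop
   vertex 3.0 1.3 0.0
   vertex 5.8 0.3 0.4
   vertex 0.4 0.7 3.7
  endloop
 endfacet
 facet normal 0.227 0.259 -0.939
  outer loop
   vertex 3.0 1.3 0.0
   vertex 3.7 5.4 1.3
   vertex 5.8 0.3 0.4
  endloop
 endfacet
 facet normal -0.409 0.010 0.912
  outer loop
   vertex 2.7 3.5 4.7
   vertex 0.4 0.7 3.7
   vertex 5.4 4.5 5.9
  endloop
 endfacet
 facet normal -0.453 0.828 0.330
  outer loop
   vertex 2.7 3.5 4.7
   vertex 5.4 4.5 5.9
   vertex 3.7 5.4 1.3
  endloop
 endfacet
 facet normal 0.998 0.060 0.027
  outer loop
   vertex 5.5 4.3 2.6
   vertex 5.4 4.5 5.9
   vertex 5.8 0.3 0.4
  endloop
 endfacet
 facet normal 0.539 0.841 -0.035
  outer loop
   vertex 5.5 4.3 2.6
   vertex 3.7 5.4 1.3
   vertex 5.4 4.5 5.9
  endloop
 endfacet
 facet normal -0.793 -0.168 -0.585
  outer loop
   vertex 1.9 4.4 0.6
   vertex 3.0 1.3 0.0
   vertex 0.4 0.7 3.7
  endloop
 endfacet
 facet normal 0.221 0.260 -0.940
  outer loop
   vertex 1.9 4.4 0.6
   vertex 3.7 5.4 1.3
   vertex 3.0 1.3 0.0
  endloop
 endfacet
 facet normal -0.789 0.550 0.275
  outer loop
   vertex 1.9 4.4 0.6
   vertex 0.4 0.7 3.7
   vertex 2.7 3.5 4.7
  endloop
 endfacet
 facet normal -0.547 0.789 0.280
  outer loop
   vertex 1.9 4.4 0.6
   vertex 2.7 3.5 4.7
   vertex 3.7 5.4 1.3
  endloop
 endfacet
 facet normal 0.647 0.383 -0.660
  outer loop
   vertex 5.6 1.5 0.9
   vertex 5.8 0.3 0.4
   vertex 3.7 5.4 1.3
  endloop
 endfacet
 facet normal 0.772 0.350 -0.531
  outer loop
   vertex 5.6 1.5 0.9
   vertex 5.5 4.3 2.6
   vertex 5.8 0.3 0.4
  endloop
 endfacet
 facet normal 0.684 0.396 -0.612
  outer loop
   vertex 5.6 1.5 0.9
   vertex 3.7 5.4 1.3
   vertex 5.5 4.3 2.6
  endloop
 endfacet
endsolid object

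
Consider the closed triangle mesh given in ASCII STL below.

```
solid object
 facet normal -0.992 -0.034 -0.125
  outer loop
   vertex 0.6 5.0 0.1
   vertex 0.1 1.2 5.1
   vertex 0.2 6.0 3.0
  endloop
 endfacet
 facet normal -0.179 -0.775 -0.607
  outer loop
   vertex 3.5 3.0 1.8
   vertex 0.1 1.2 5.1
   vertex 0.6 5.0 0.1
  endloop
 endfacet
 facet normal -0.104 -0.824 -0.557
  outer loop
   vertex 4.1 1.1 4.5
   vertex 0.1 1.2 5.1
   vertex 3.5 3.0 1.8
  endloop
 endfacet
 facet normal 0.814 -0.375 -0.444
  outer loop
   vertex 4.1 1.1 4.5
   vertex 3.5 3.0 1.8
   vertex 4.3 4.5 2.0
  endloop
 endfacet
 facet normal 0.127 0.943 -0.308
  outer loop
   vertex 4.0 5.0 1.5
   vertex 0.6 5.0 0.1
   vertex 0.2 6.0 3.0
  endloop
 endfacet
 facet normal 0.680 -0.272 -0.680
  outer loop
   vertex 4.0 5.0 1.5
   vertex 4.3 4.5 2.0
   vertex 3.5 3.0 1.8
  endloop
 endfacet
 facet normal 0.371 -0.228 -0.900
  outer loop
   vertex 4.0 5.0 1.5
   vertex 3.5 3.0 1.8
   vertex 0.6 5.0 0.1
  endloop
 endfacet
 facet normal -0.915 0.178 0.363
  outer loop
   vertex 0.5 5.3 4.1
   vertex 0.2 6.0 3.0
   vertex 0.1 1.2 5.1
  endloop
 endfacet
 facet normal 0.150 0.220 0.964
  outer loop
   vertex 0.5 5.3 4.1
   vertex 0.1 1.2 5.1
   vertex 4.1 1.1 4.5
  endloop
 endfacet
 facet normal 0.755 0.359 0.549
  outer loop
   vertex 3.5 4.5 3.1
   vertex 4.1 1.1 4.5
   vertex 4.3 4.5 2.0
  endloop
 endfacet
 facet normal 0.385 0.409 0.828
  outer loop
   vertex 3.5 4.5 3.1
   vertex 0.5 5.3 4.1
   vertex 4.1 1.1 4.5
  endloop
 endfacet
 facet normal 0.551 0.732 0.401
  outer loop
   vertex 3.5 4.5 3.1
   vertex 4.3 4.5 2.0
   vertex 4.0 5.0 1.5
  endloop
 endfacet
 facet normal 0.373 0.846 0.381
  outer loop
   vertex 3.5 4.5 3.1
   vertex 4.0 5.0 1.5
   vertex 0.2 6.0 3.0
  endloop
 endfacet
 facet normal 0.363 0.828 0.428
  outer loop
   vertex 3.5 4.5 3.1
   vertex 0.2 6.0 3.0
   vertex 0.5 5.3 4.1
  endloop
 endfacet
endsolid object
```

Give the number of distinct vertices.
9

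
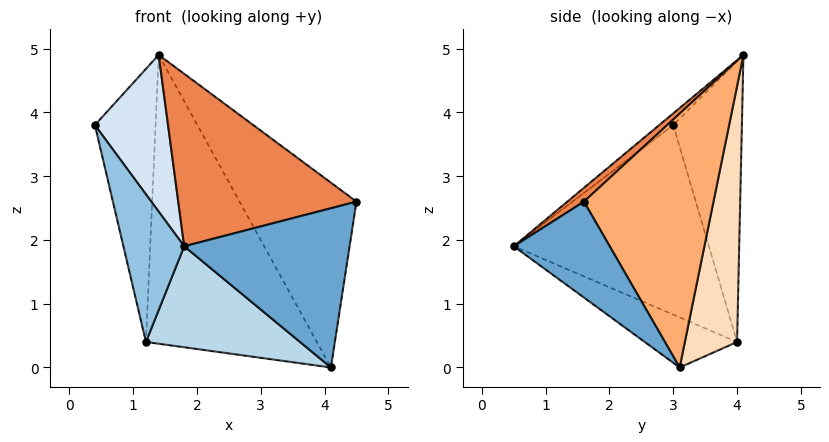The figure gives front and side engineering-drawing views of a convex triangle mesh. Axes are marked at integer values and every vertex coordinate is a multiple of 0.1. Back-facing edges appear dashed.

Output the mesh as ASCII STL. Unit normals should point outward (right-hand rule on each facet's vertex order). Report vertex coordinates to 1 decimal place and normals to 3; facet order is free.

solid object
 facet normal 0.435 -0.749 -0.499
  outer loop
   vertex 4.1 3.1 0.0
   vertex 4.5 1.6 2.6
   vertex 1.8 0.5 1.9
  endloop
 endfacet
 facet normal -0.911 -0.284 -0.298
  outer loop
   vertex 1.2 4.0 0.4
   vertex 1.8 0.5 1.9
   vertex 0.4 3.0 3.8
  endloop
 endfacet
 facet normal -0.250 -0.417 -0.874
  outer loop
   vertex 1.2 4.0 0.4
   vertex 4.1 3.1 0.0
   vertex 1.8 0.5 1.9
  endloop
 endfacet
 facet normal -0.123 -0.643 0.756
  outer loop
   vertex 1.4 4.1 4.9
   vertex 0.4 3.0 3.8
   vertex 1.8 0.5 1.9
  endloop
 endfacet
 facet normal 0.059 -0.635 0.770
  outer loop
   vertex 1.4 4.1 4.9
   vertex 1.8 0.5 1.9
   vertex 4.5 1.6 2.6
  endloop
 endfacet
 facet normal 0.716 0.646 0.263
  outer loop
   vertex 1.4 4.1 4.9
   vertex 4.5 1.6 2.6
   vertex 4.1 3.1 0.0
  endloop
 endfacet
 facet normal -0.749 0.662 0.019
  outer loop
   vertex 1.4 4.1 4.9
   vertex 1.2 4.0 0.4
   vertex 0.4 3.0 3.8
  endloop
 endfacet
 facet normal 0.292 0.956 -0.034
  outer loop
   vertex 1.4 4.1 4.9
   vertex 4.1 3.1 0.0
   vertex 1.2 4.0 0.4
  endloop
 endfacet
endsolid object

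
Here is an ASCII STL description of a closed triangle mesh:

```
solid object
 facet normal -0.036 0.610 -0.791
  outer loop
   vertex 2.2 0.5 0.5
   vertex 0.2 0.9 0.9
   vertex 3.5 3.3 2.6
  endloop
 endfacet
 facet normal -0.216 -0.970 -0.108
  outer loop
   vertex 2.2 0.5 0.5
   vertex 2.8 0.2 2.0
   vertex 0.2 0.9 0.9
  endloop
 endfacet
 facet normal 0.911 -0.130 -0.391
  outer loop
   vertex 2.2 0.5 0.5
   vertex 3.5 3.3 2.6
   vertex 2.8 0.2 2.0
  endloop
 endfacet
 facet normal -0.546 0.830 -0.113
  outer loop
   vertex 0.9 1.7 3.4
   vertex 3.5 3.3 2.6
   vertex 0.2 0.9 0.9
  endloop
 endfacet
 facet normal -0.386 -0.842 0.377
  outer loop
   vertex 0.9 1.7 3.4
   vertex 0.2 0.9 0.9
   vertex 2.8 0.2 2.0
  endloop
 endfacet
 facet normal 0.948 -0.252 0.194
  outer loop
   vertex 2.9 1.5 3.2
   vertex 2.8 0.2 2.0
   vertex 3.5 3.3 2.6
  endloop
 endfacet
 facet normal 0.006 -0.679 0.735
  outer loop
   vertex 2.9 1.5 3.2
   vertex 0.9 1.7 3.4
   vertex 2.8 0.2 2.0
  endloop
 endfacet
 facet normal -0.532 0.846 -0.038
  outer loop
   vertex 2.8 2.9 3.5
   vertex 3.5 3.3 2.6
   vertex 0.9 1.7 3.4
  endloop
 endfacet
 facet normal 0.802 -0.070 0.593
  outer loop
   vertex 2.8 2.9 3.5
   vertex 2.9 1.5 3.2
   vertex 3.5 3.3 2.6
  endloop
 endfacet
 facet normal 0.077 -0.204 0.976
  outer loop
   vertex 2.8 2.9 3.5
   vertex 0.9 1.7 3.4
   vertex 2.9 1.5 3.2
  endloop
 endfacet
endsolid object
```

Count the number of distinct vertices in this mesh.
7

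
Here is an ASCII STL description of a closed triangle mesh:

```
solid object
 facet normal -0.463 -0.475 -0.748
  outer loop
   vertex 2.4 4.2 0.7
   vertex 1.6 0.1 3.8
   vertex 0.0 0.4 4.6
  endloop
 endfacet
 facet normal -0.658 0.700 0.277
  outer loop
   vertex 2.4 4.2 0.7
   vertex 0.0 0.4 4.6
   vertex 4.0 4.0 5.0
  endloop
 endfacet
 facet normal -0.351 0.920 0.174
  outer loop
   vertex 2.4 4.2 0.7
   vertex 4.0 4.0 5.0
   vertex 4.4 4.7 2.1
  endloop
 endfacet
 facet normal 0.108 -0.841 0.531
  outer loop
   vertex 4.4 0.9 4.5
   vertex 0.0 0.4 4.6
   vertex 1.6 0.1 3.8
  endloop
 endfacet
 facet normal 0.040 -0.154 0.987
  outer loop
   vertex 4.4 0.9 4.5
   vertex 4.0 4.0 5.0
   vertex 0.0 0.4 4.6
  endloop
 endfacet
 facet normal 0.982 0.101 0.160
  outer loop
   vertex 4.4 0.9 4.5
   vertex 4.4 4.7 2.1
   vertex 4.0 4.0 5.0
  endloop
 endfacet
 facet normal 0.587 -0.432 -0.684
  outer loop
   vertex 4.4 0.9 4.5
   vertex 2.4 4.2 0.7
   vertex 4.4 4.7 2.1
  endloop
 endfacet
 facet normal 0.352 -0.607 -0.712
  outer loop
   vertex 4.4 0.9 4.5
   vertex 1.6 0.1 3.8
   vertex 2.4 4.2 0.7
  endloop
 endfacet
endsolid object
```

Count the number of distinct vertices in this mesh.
6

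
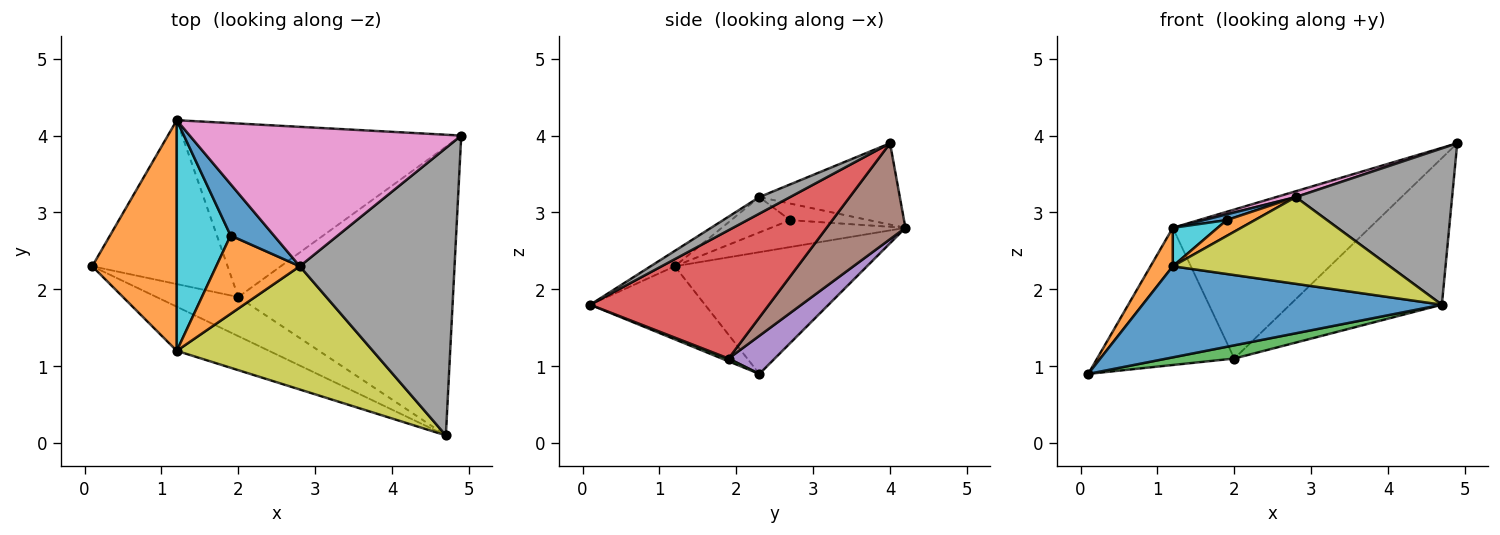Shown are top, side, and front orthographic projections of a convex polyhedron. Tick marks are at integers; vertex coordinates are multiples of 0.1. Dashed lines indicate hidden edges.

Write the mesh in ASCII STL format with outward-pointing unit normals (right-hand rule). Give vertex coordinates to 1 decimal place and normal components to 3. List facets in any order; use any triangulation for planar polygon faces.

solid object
 facet normal -0.326 -0.851 -0.412
  outer loop
   vertex 1.2 1.2 2.3
   vertex 0.1 2.3 0.9
   vertex 4.7 0.1 1.8
  endloop
 endfacet
 facet normal -0.818 -0.095 0.568
  outer loop
   vertex 1.2 1.2 2.3
   vertex 1.2 4.2 2.8
   vertex 0.1 2.3 0.9
  endloop
 endfacet
 facet normal 0.032 -0.320 -0.947
  outer loop
   vertex 2.0 1.9 1.1
   vertex 4.7 0.1 1.8
   vertex 0.1 2.3 0.9
  endloop
 endfacet
 facet normal 0.470 0.400 -0.787
  outer loop
   vertex 2.0 1.9 1.1
   vertex 4.9 4.0 3.9
   vertex 4.7 0.1 1.8
  endloop
 endfacet
 facet normal 0.211 0.627 -0.750
  outer loop
   vertex 2.0 1.9 1.1
   vertex 0.1 2.3 0.9
   vertex 1.2 4.2 2.8
  endloop
 endfacet
 facet normal 0.252 0.630 -0.734
  outer loop
   vertex 2.0 1.9 1.1
   vertex 1.2 4.2 2.8
   vertex 4.9 4.0 3.9
  endloop
 endfacet
 facet normal -0.287 -0.040 0.957
  outer loop
   vertex 2.8 2.3 3.2
   vertex 4.9 4.0 3.9
   vertex 1.2 4.2 2.8
  endloop
 endfacet
 facet normal 0.094 -0.476 0.875
  outer loop
   vertex 2.8 2.3 3.2
   vertex 4.7 0.1 1.8
   vertex 4.9 4.0 3.9
  endloop
 endfacet
 facet normal -0.064 -0.575 0.816
  outer loop
   vertex 2.8 2.3 3.2
   vertex 1.2 1.2 2.3
   vertex 4.7 0.1 1.8
  endloop
 endfacet
 facet normal -0.442 -0.147 0.885
  outer loop
   vertex 1.9 2.7 2.9
   vertex 1.2 4.2 2.8
   vertex 1.2 1.2 2.3
  endloop
 endfacet
 facet normal -0.356 -0.104 0.929
  outer loop
   vertex 1.9 2.7 2.9
   vertex 2.8 2.3 3.2
   vertex 1.2 4.2 2.8
  endloop
 endfacet
 facet normal -0.383 -0.183 0.905
  outer loop
   vertex 1.9 2.7 2.9
   vertex 1.2 1.2 2.3
   vertex 2.8 2.3 3.2
  endloop
 endfacet
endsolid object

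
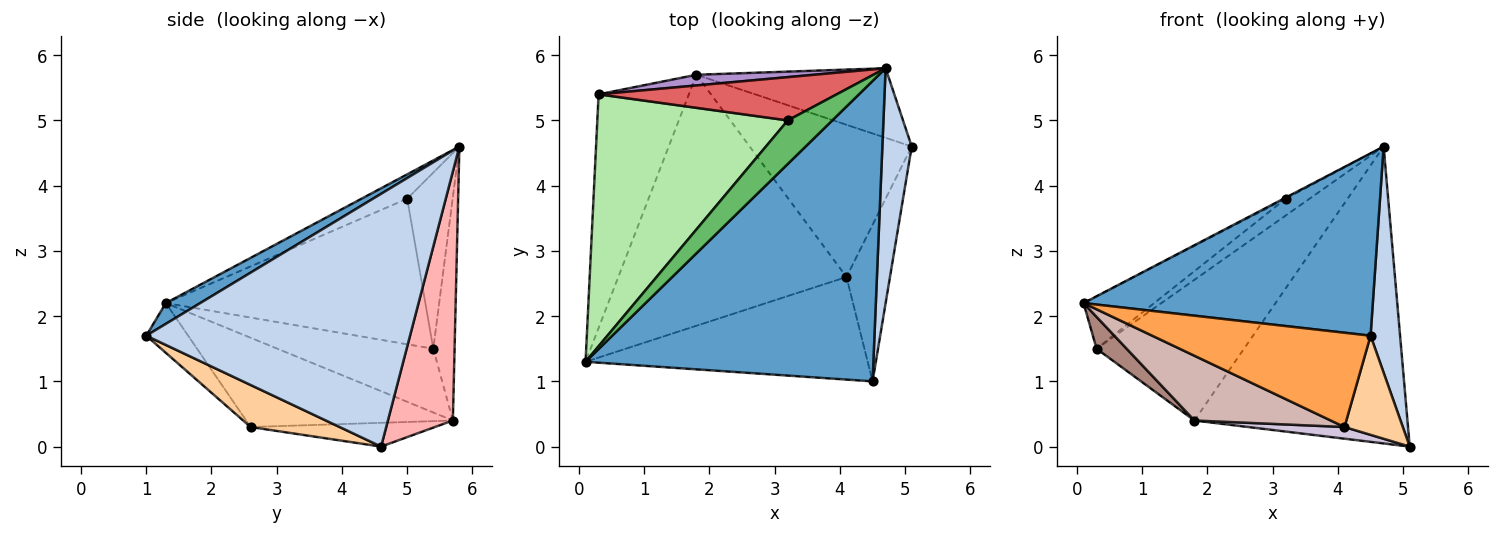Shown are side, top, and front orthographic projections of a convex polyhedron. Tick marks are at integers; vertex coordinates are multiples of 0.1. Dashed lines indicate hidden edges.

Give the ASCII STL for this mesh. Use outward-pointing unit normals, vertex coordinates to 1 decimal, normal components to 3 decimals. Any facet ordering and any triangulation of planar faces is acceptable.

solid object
 facet normal 0.062 -0.518 0.853
  outer loop
   vertex 4.7 5.8 4.6
   vertex 0.1 1.3 2.2
   vertex 4.5 1.0 1.7
  endloop
 endfacet
 facet normal 0.987 -0.110 0.115
  outer loop
   vertex 4.7 5.8 4.6
   vertex 4.5 1.0 1.7
   vertex 5.1 4.6 0.0
  endloop
 endfacet
 facet normal -0.129 -0.671 -0.730
  outer loop
   vertex 4.1 2.6 0.3
   vertex 4.5 1.0 1.7
   vertex 0.1 1.3 2.2
  endloop
 endfacet
 facet normal 0.633 -0.414 -0.654
  outer loop
   vertex 4.1 2.6 0.3
   vertex 5.1 4.6 0.0
   vertex 4.5 1.0 1.7
  endloop
 endfacet
 facet normal -0.480 0.023 0.877
  outer loop
   vertex 3.2 5.0 3.8
   vertex 0.1 1.3 2.2
   vertex 4.7 5.8 4.6
  endloop
 endfacet
 facet normal -0.599 0.163 0.784
  outer loop
   vertex 3.2 5.0 3.8
   vertex 0.3 5.4 1.5
   vertex 0.1 1.3 2.2
  endloop
 endfacet
 facet normal -0.568 0.297 0.768
  outer loop
   vertex 3.2 5.0 3.8
   vertex 4.7 5.8 4.6
   vertex 0.3 5.4 1.5
  endloop
 endfacet
 facet normal 0.285 0.933 -0.219
  outer loop
   vertex 1.8 5.7 0.4
   vertex 4.7 5.8 4.6
   vertex 5.1 4.6 0.0
  endloop
 endfacet
 facet normal -0.142 0.987 0.075
  outer loop
   vertex 1.8 5.7 0.4
   vertex 0.3 5.4 1.5
   vertex 4.7 5.8 4.6
  endloop
 endfacet
 facet normal -0.145 -0.076 -0.987
  outer loop
   vertex 1.8 5.7 0.4
   vertex 5.1 4.6 0.0
   vertex 4.1 2.6 0.3
  endloop
 endfacet
 facet normal -0.573 -0.111 -0.812
  outer loop
   vertex 1.8 5.7 0.4
   vertex 0.1 1.3 2.2
   vertex 0.3 5.4 1.5
  endloop
 endfacet
 facet normal -0.354 -0.234 -0.906
  outer loop
   vertex 1.8 5.7 0.4
   vertex 4.1 2.6 0.3
   vertex 0.1 1.3 2.2
  endloop
 endfacet
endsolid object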